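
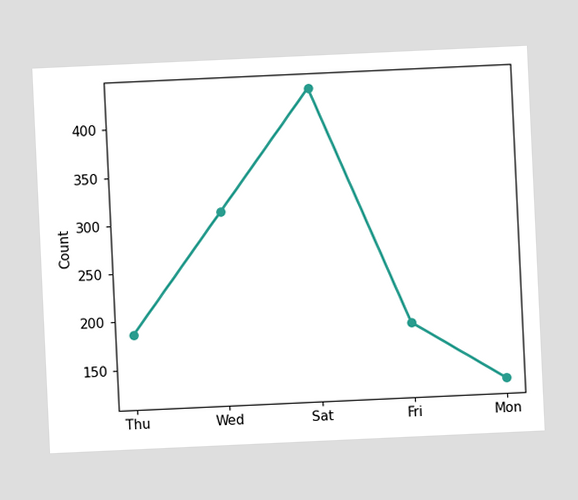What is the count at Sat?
434

The chart is tilted about 3° counter-clockwise. At Sat, the line is at 434.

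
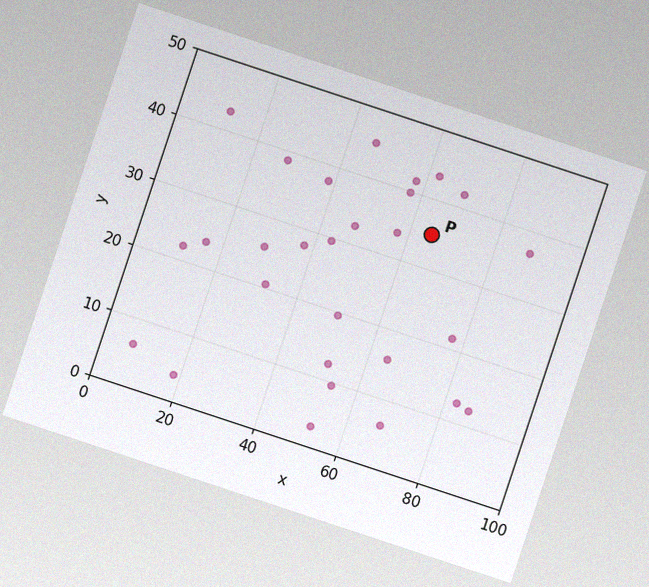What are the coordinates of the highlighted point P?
(65, 35)

The chart is tilted about 18° clockwise, with some photo noise. Following the gridlines from P to each axis, P sits at (65, 35).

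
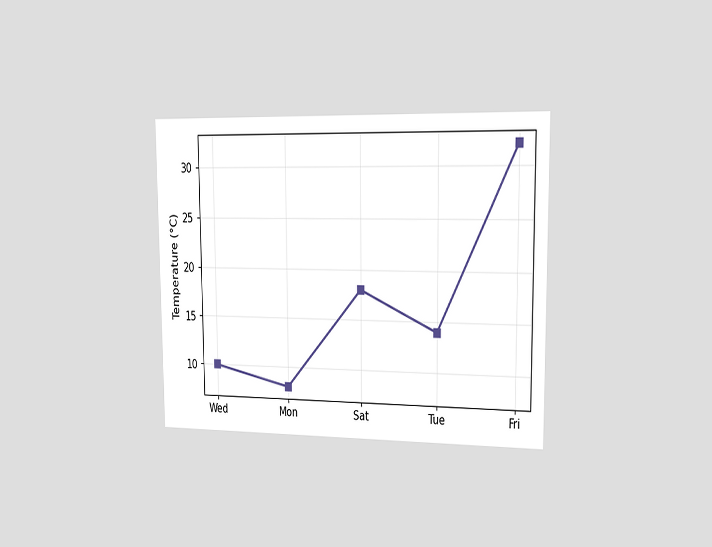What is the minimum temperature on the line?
8°C

The chart is viewed slightly from the right. The lowest point is at Mon, and reading across to the y-axis gives 8°C.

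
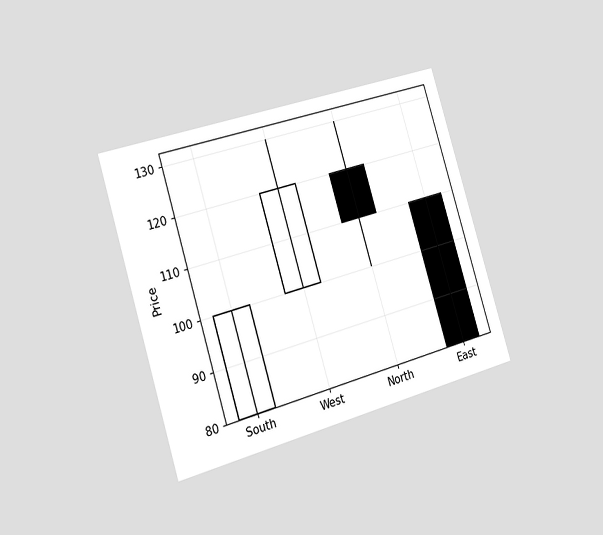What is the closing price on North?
The chart is tilted about 17° counter-clockwise and viewed slightly from the left. The North candle closes at 110.

110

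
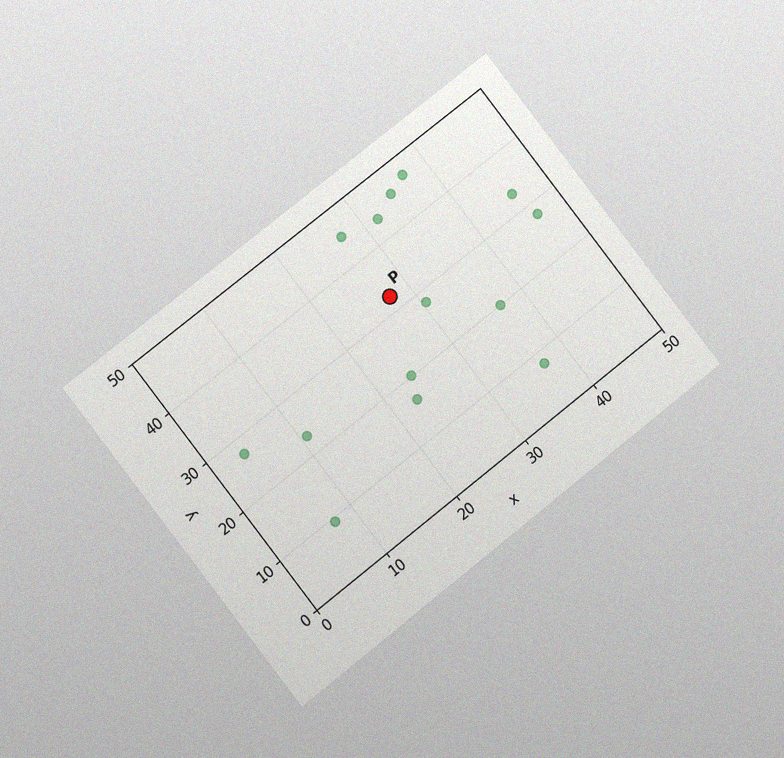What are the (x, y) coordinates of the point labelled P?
The chart is tilted about 38° counter-clockwise and viewed at a slight angle, with some photo noise. Following the gridlines from P to each axis, P sits at (27.5, 32.5).

(27.5, 32.5)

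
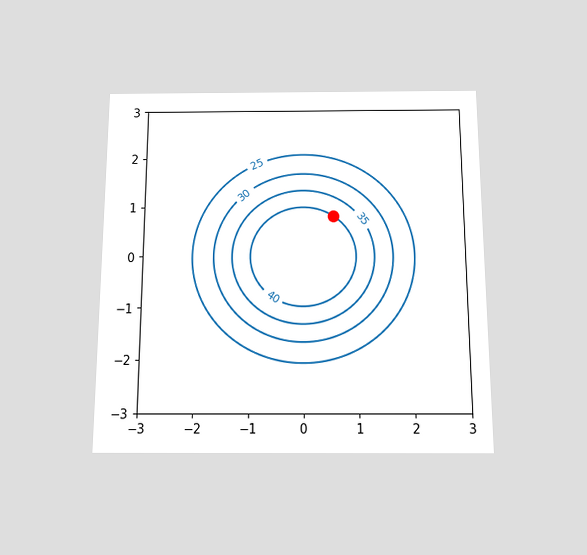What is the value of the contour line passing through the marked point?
40

The chart is viewed slightly from below. The marked point sits on the contour labelled 40.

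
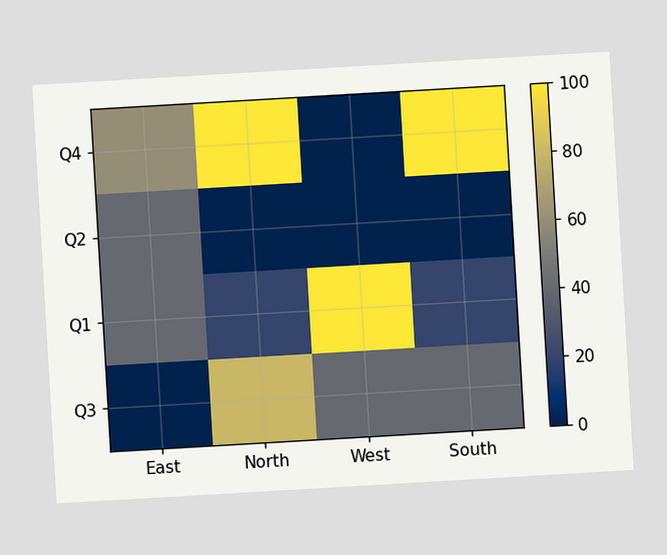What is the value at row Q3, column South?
40

The chart is tilted about 3° counter-clockwise. Matching cell (Q3, South) against the colorbar gives 40.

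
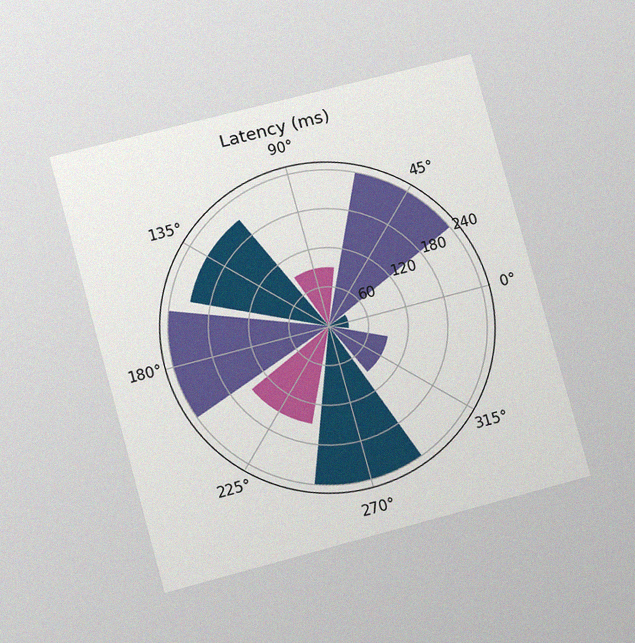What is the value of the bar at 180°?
The chart is tilted about 15° counter-clockwise and viewed at a slight angle, with some photo noise. The bar at 180° reaches 240ms on the radial axis.

240ms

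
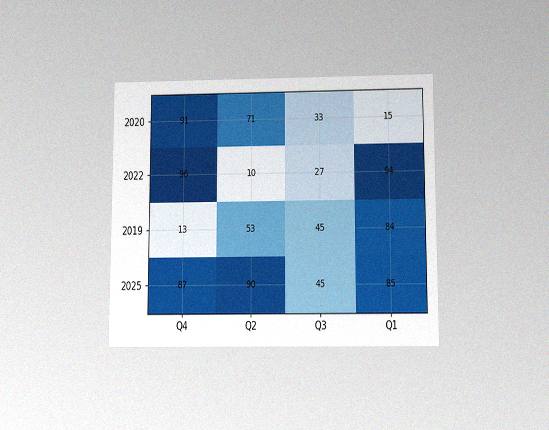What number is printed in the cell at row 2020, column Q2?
71

The chart is viewed slightly from below, with some photo noise. The (2020, Q2) cell reads 71.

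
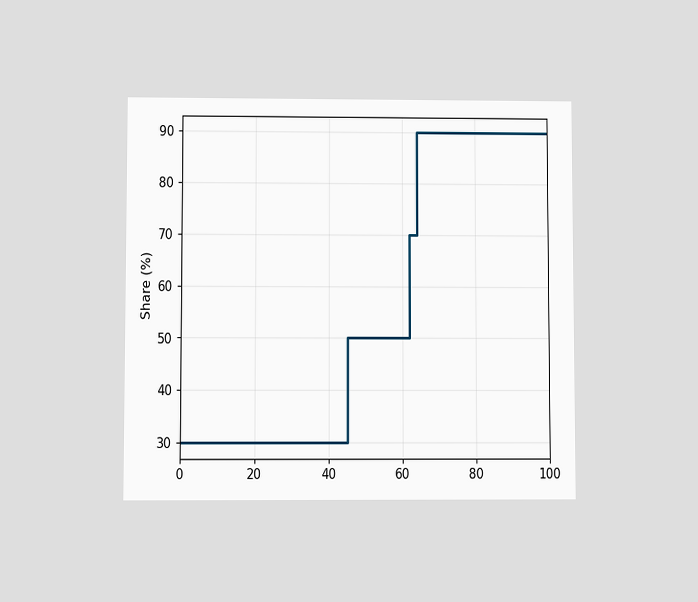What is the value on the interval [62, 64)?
70%

The chart is viewed at a slight angle. On [62, 64) the step sits at 70%.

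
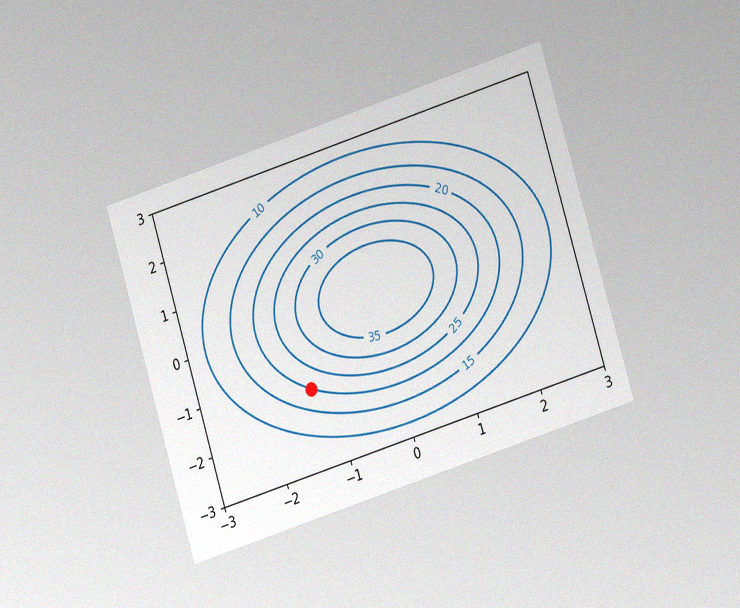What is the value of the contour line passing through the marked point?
20

The chart is tilted about 17° counter-clockwise and viewed at a slight angle, with some photo noise. The marked point sits on the contour labelled 20.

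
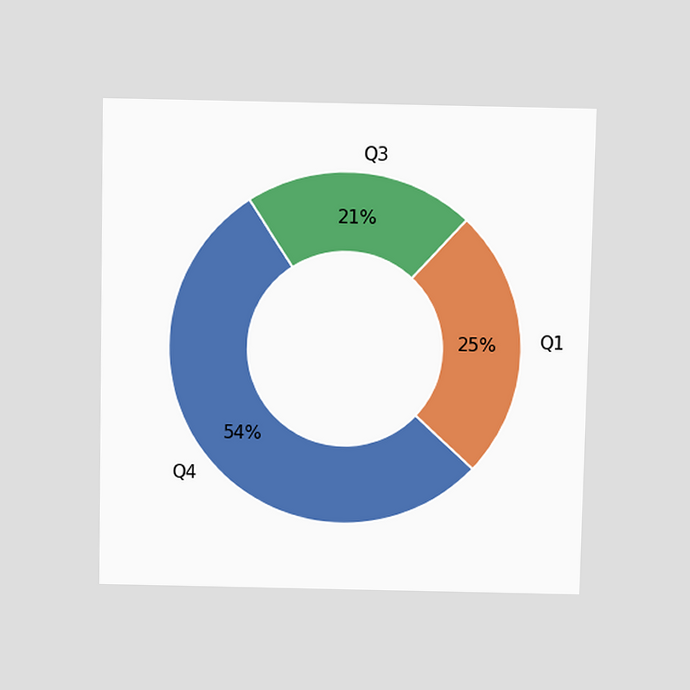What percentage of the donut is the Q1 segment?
The chart is viewed slightly from above. The Q1 segment takes up 25% of the ring.

25%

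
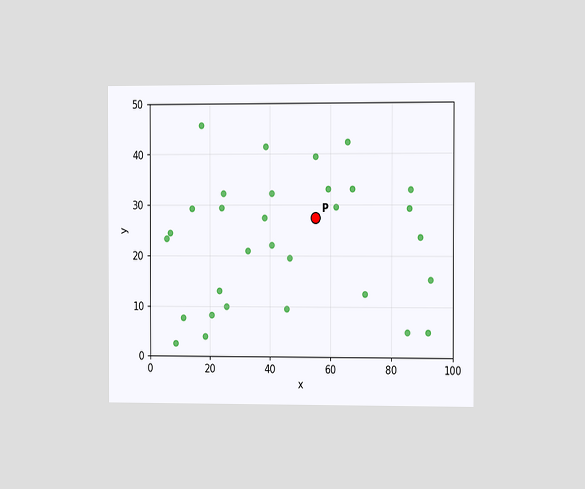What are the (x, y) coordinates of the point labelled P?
The chart is viewed slightly from the right. Following the gridlines from P to each axis, P sits at (55, 27.5).

(55, 27.5)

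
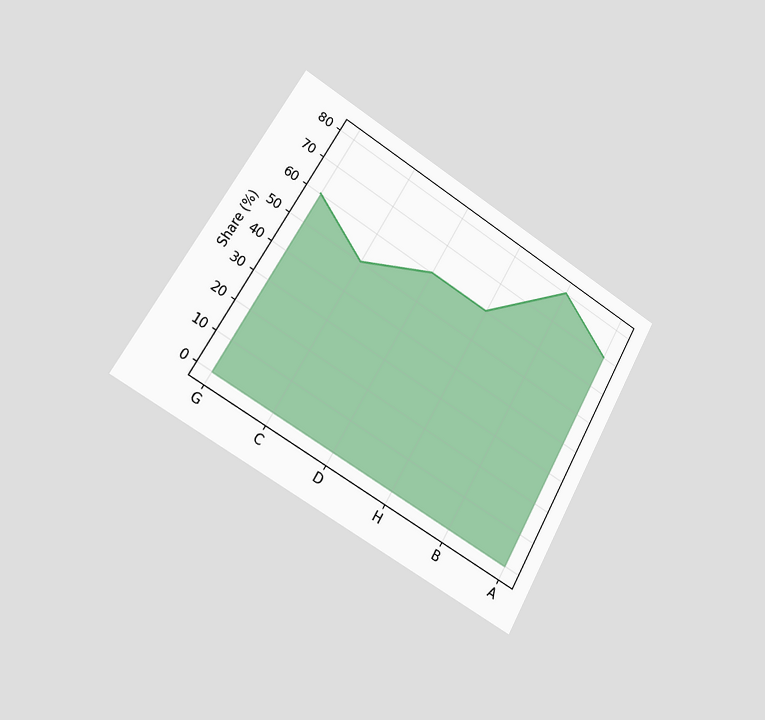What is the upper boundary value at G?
The chart is tilted about 30° clockwise and viewed slightly from the left. At G the upper boundary is at 60%.

60%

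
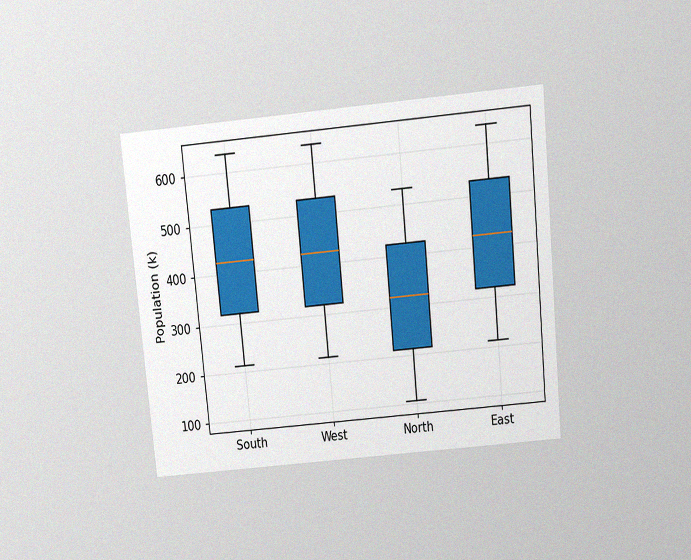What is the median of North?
318k

The chart is tilted about 5° counter-clockwise and viewed slightly from above, with some photo noise. The median line in the North box sits at 318k.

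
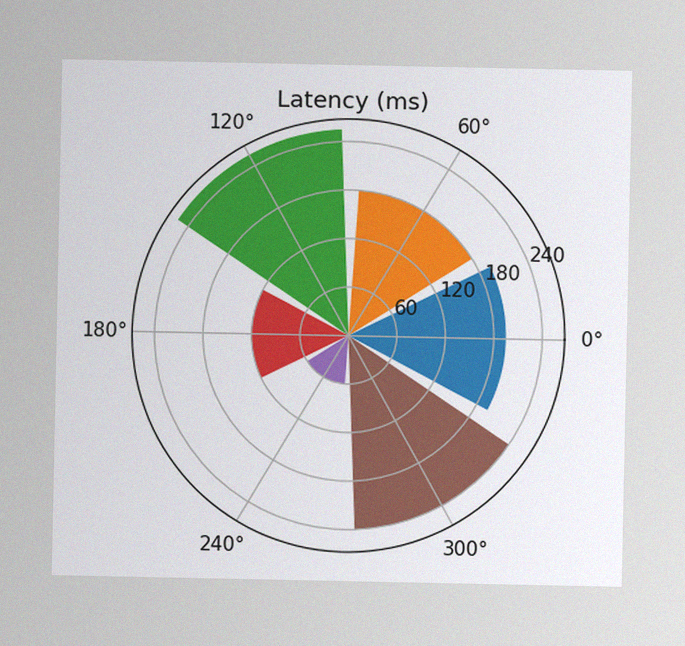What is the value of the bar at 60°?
180ms

The image has some photo noise and uneven lighting. The bar at 60° reaches 180ms on the radial axis.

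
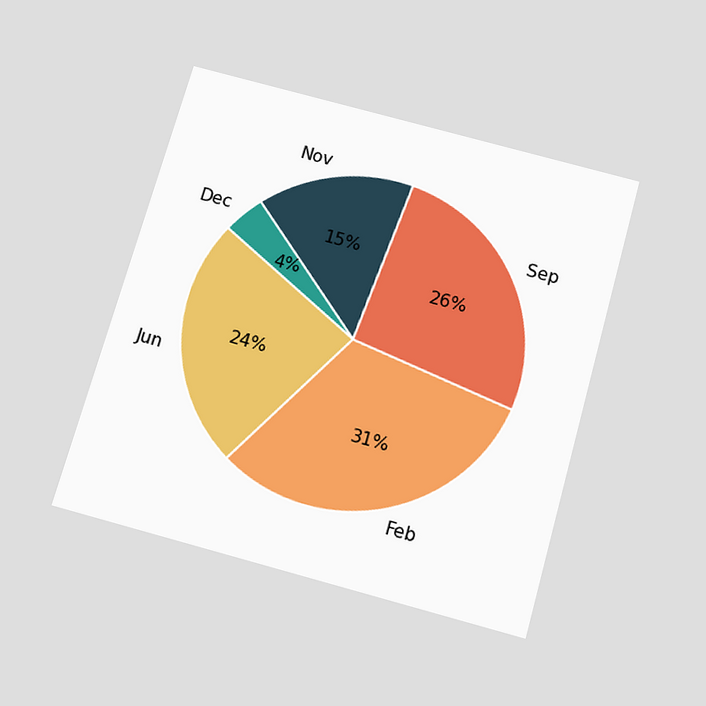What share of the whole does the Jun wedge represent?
The chart is tilted about 16° clockwise and viewed slightly from below. The Jun slice takes up 24% of the pie.

24%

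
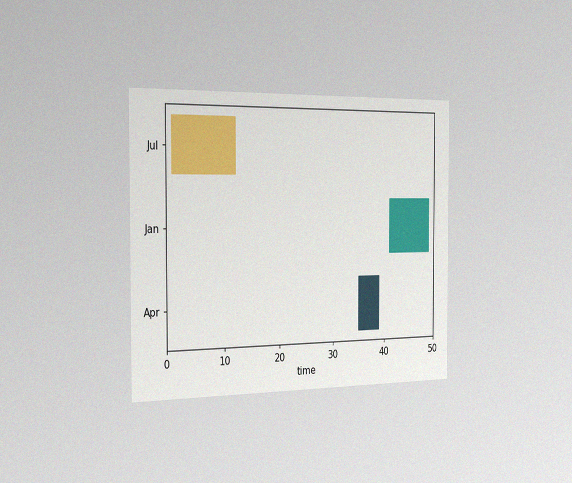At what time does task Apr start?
The chart is viewed slightly from the left, with some photo noise. The Apr bar begins at t=35.

35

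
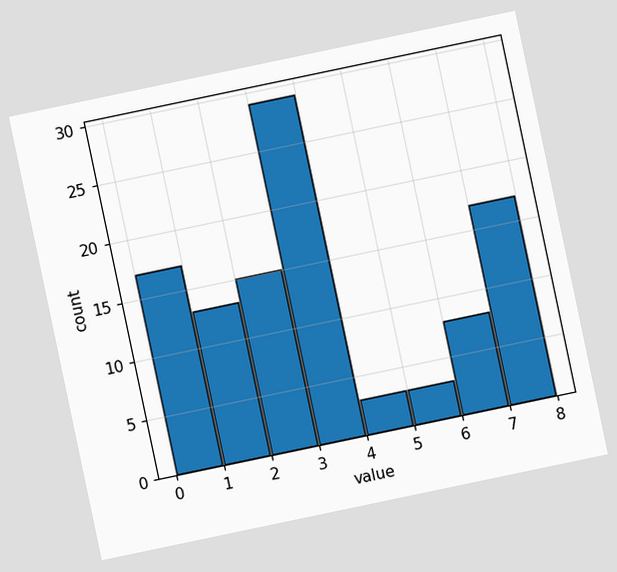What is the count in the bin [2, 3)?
15

The chart is tilted about 12° counter-clockwise. The [2, 3) bin has height 15.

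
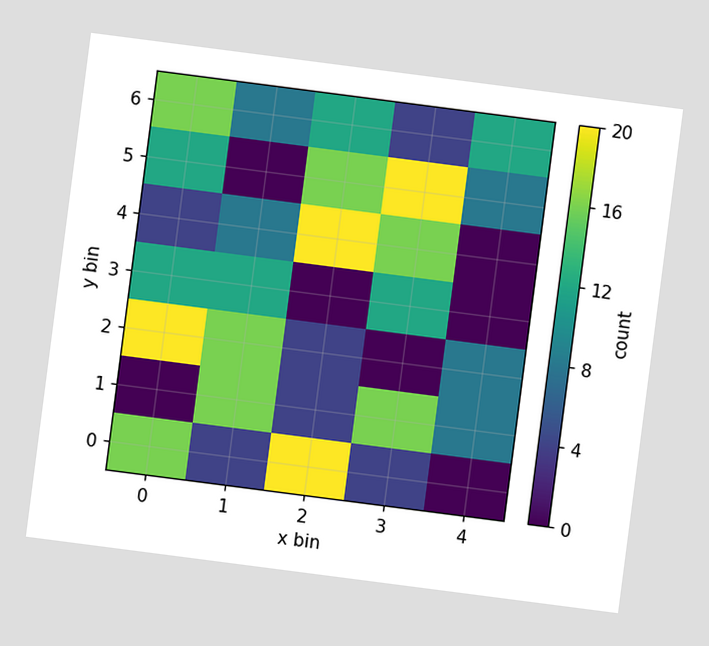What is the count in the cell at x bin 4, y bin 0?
The chart is tilted about 7° clockwise. Matching the cell (4, 0) against the colorbar gives 0.

0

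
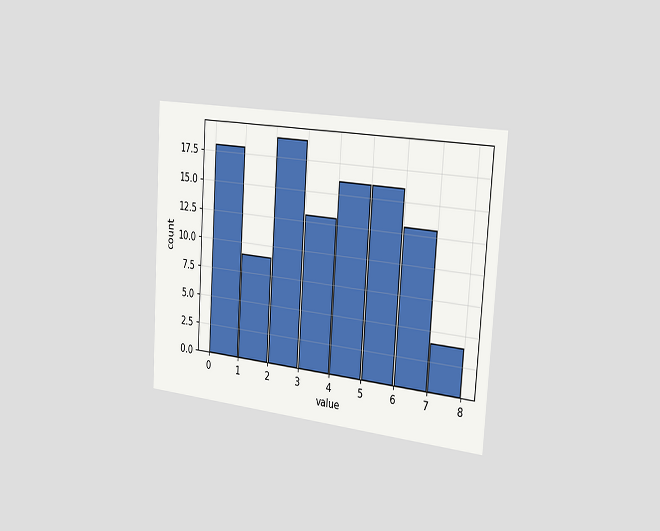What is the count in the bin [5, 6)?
The chart is tilted about 4° clockwise and viewed slightly from the right. The [5, 6) bin has height 16.

16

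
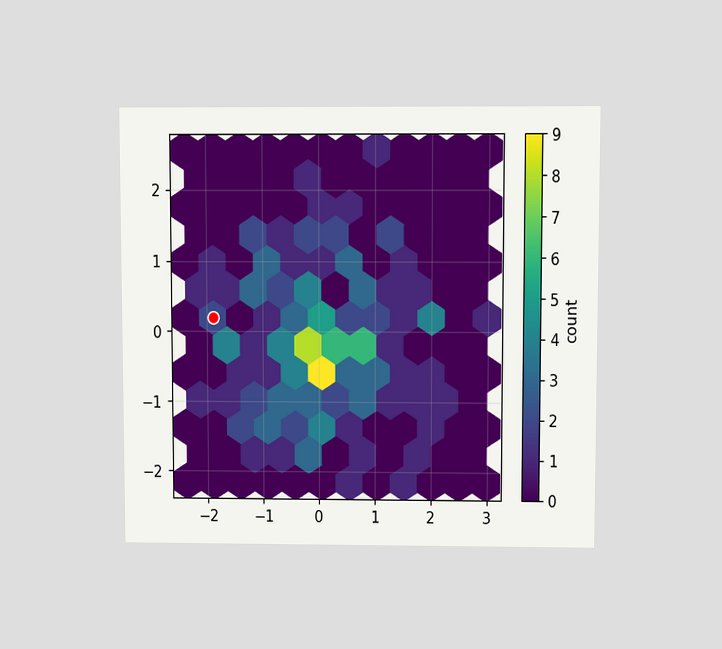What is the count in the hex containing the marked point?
The chart is viewed slightly from above. The marked hex reads 2 on the colorbar.

2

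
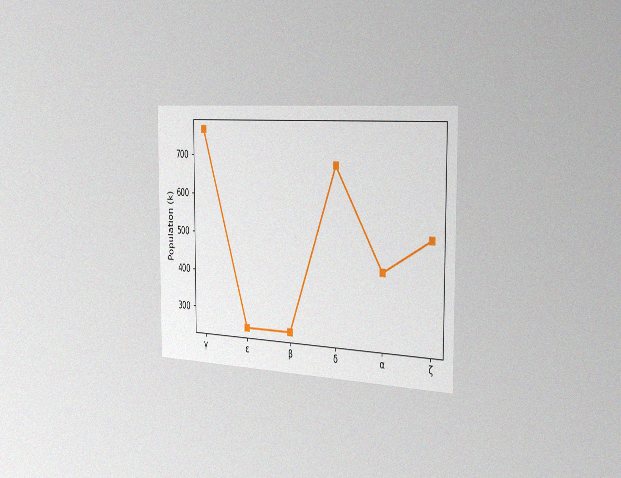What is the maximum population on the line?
The chart is viewed slightly from the right, with some photo noise. The highest point is at γ, and reading across to the y-axis gives 765k.

765k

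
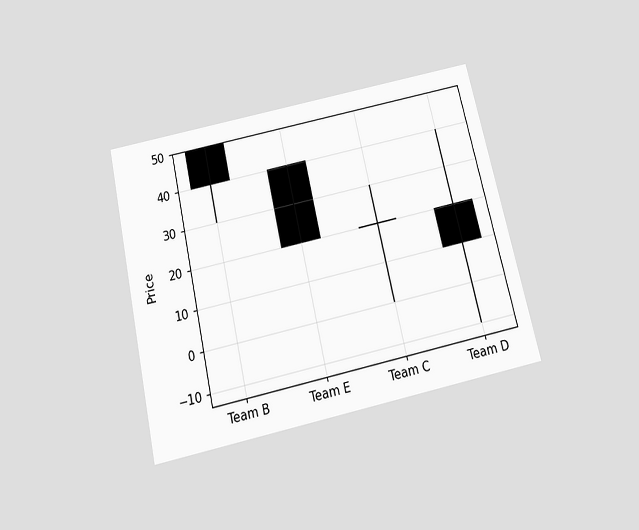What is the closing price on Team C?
The chart is tilted about 13° counter-clockwise and viewed slightly from below. The Team C candle closes at 20.

20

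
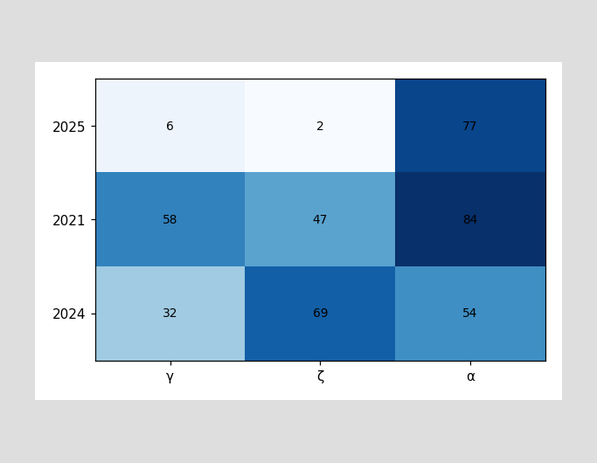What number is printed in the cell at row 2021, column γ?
58

The (2021, γ) cell reads 58.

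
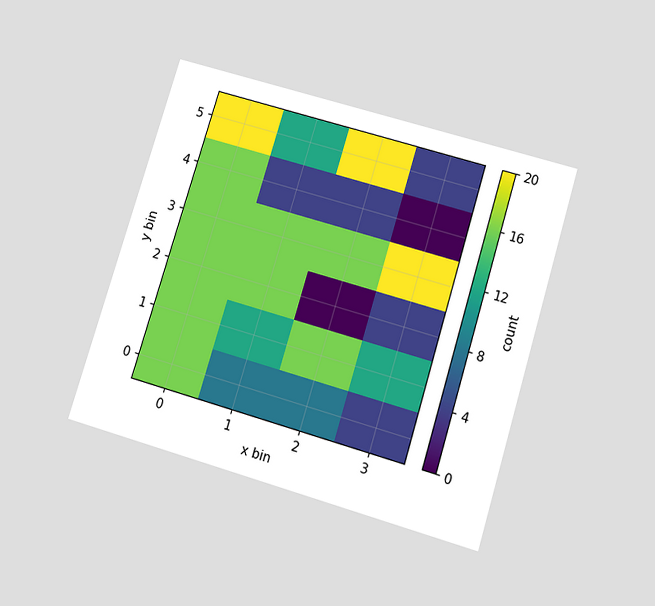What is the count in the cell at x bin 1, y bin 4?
4

The chart is tilted about 17° clockwise and viewed slightly from below. Matching the cell (1, 4) against the colorbar gives 4.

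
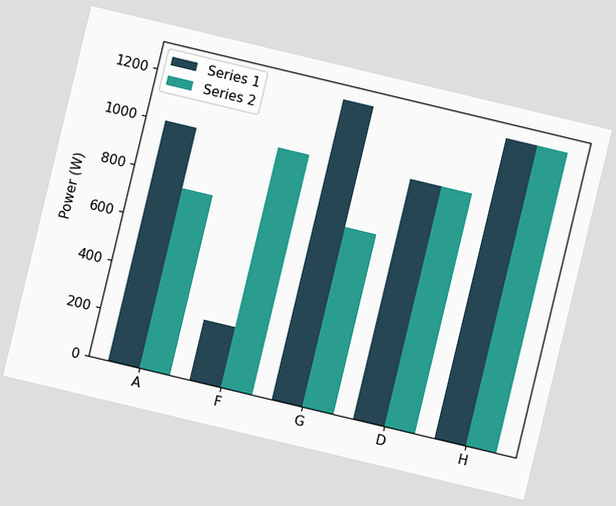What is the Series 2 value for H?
1250W

The chart is tilted about 13° clockwise. The Series 2 bar at H reaches 1250W on the y-axis.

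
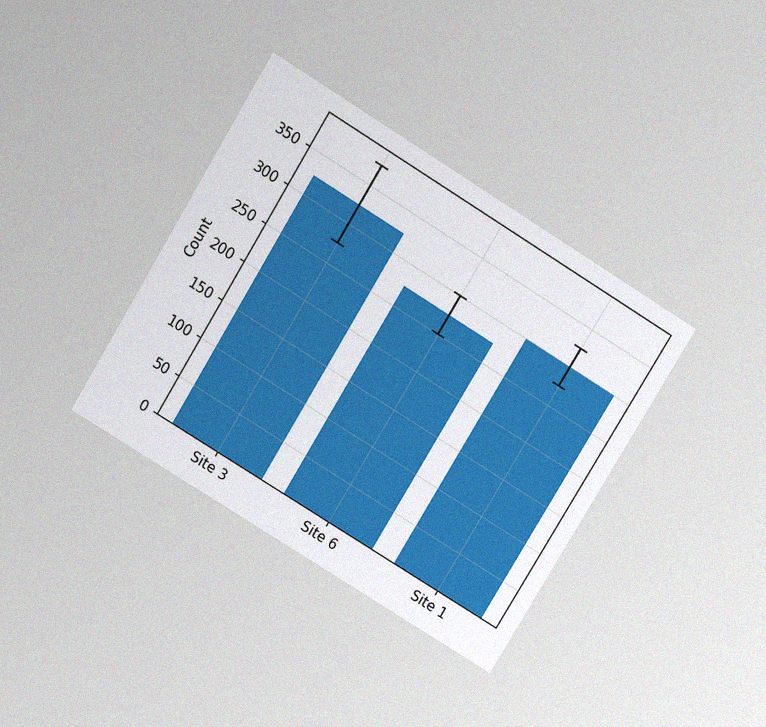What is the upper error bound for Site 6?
The chart is tilted about 31° clockwise and viewed slightly from above, with some photo noise. The Site 6 bar's upper whisker reaches 300.

300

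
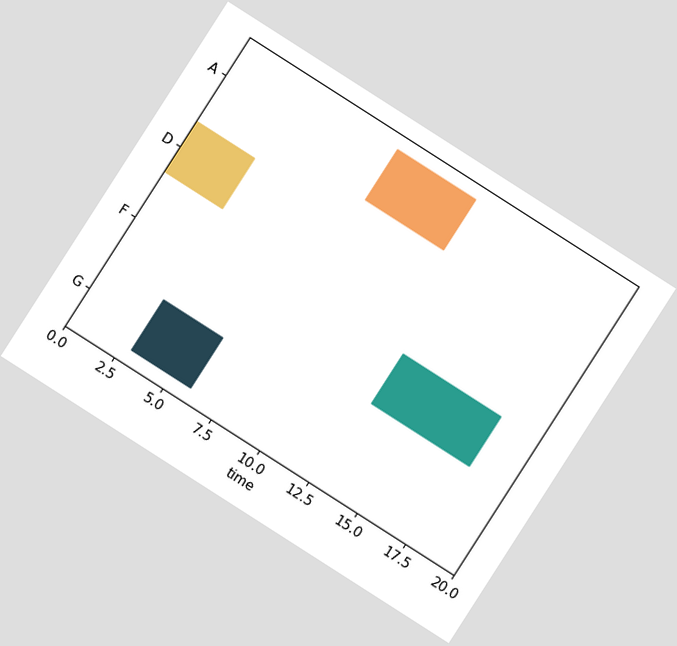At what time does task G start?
The chart is tilted about 33° clockwise. The G bar begins at t=3.

3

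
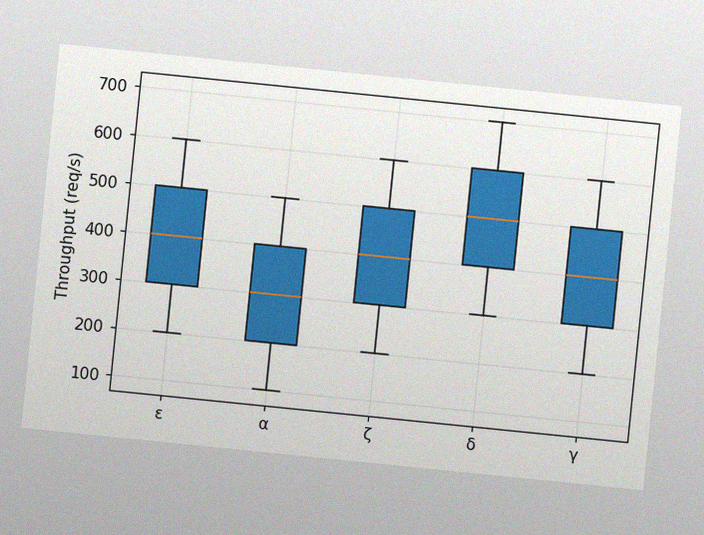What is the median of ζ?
400req/s

The chart is tilted about 6° clockwise, with some photo noise. The median line in the ζ box sits at 400req/s.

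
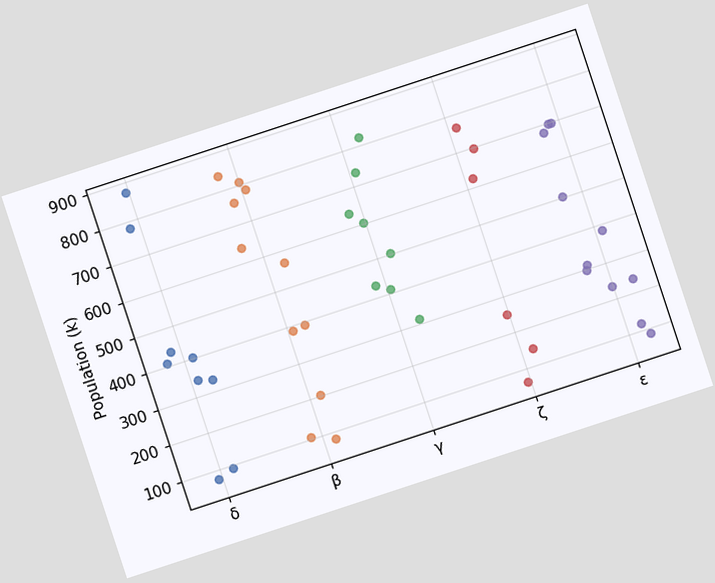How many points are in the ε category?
11

The chart is tilted about 18° counter-clockwise. Counting the markers in the ε column gives 11.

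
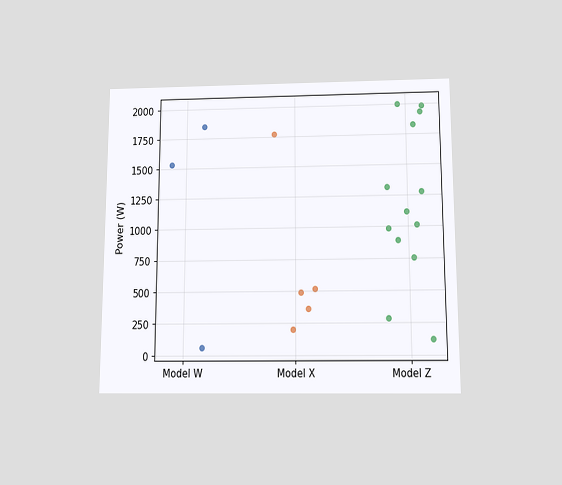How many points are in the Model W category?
The chart is viewed slightly from below. Counting the markers in the Model W column gives 3.

3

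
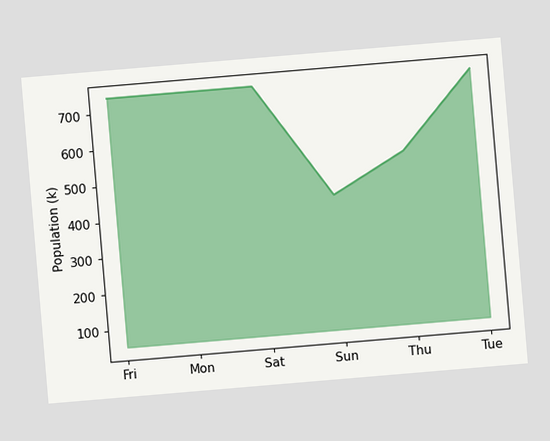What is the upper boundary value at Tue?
742k

The chart is tilted about 5° counter-clockwise. At Tue the upper boundary is at 742k.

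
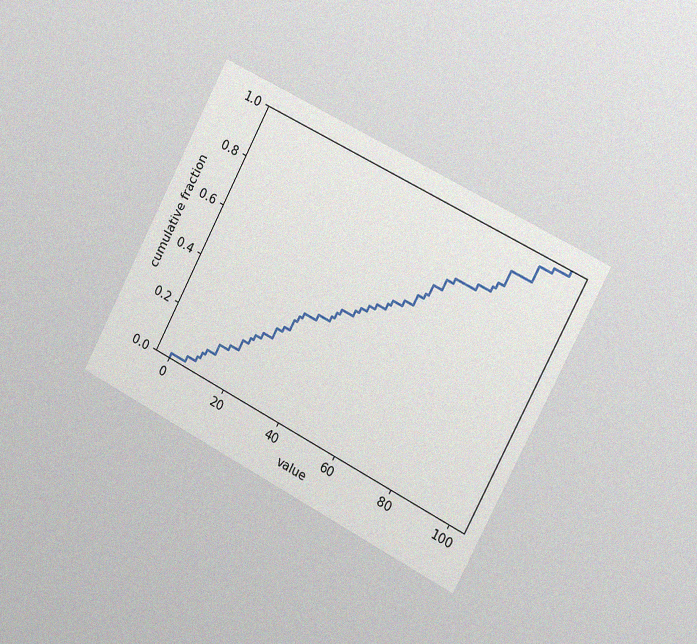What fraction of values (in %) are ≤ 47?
50%

The chart is tilted about 28° clockwise and viewed slightly from the right, with some photo noise. At x=47 the ECDF step is at 50%.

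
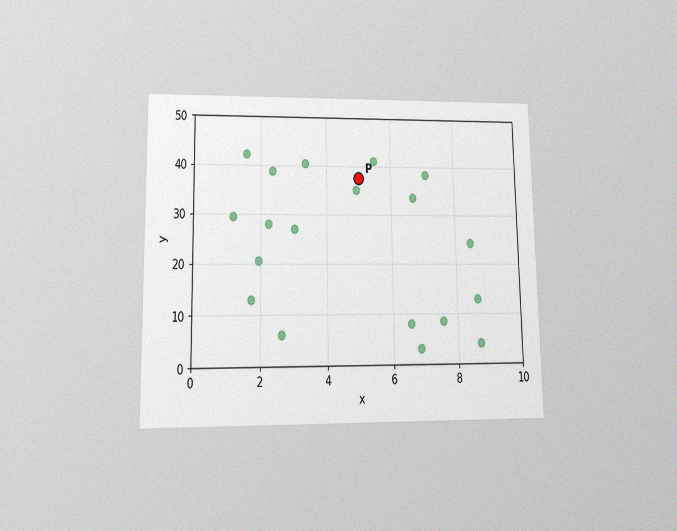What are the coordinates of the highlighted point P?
The chart is viewed at a slight angle, with some photo noise. Following the gridlines from P to each axis, P sits at (5, 37.5).

(5, 37.5)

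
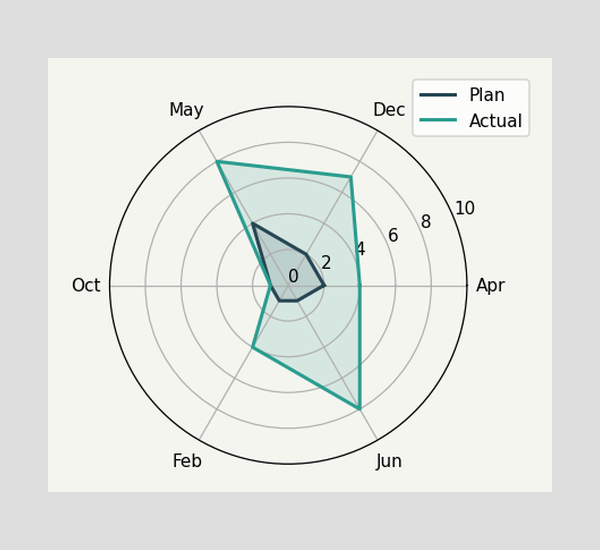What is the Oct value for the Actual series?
On the Oct axis, Actual reaches 1.

1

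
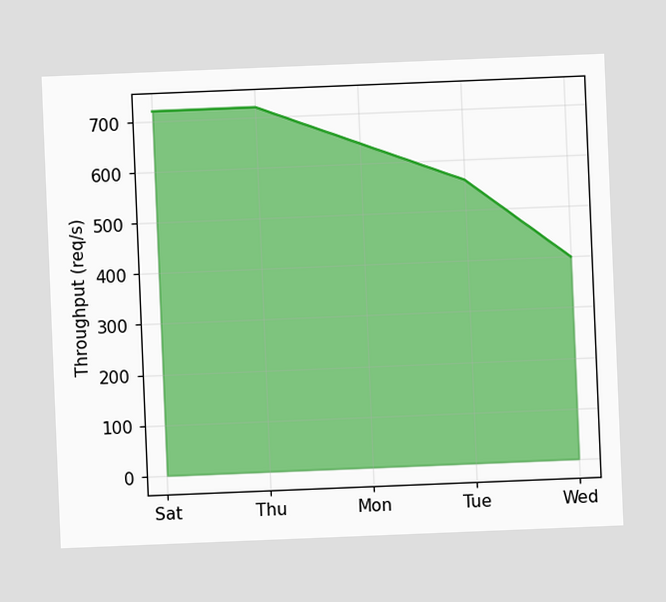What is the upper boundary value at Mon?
640req/s

The chart is tilted about 2° counter-clockwise. At Mon the upper boundary is at 640req/s.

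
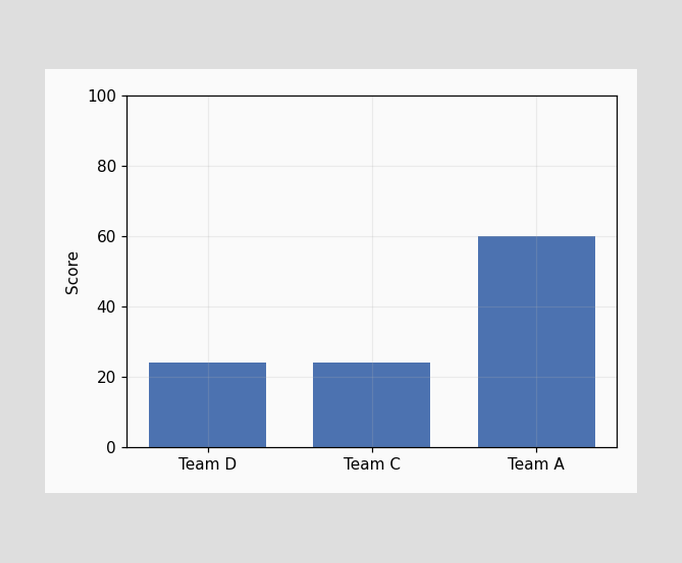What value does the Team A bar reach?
60

Reading along the chart's y-axis, the Team A bar reaches 60.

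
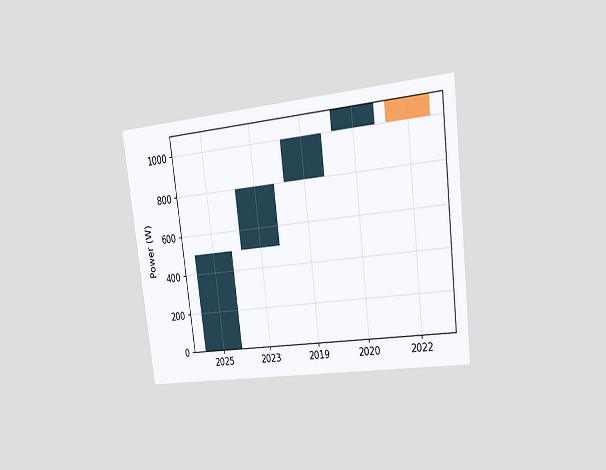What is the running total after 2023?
800W

The chart is tilted about 7° counter-clockwise and viewed slightly from the right. After 2023 the running total reaches 800W.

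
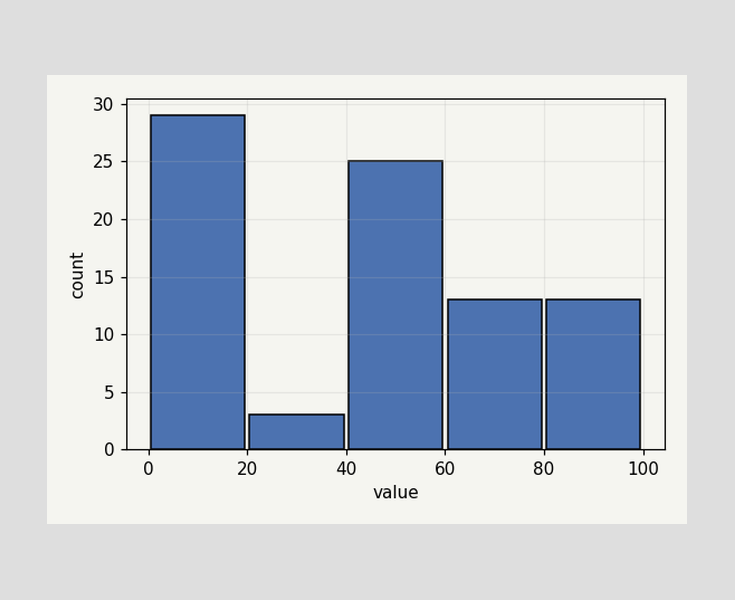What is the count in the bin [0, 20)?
The [0, 20) bin has height 29.

29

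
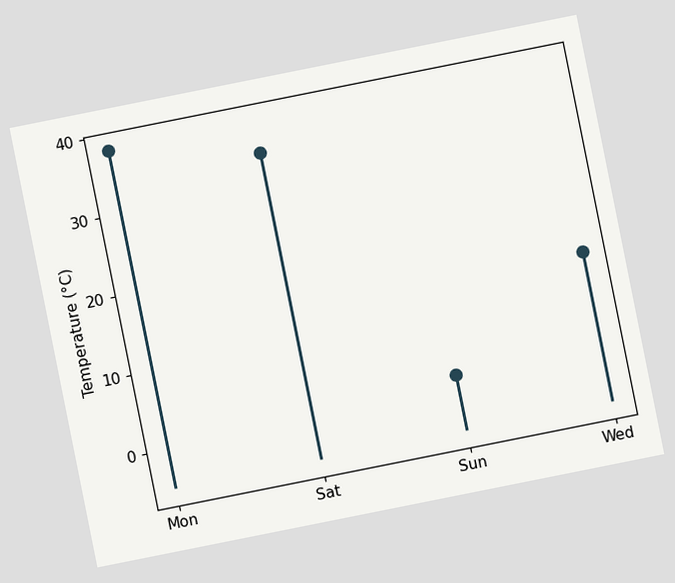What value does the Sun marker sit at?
2°C

The chart is tilted about 11° counter-clockwise. The Sun marker sits at 2°C.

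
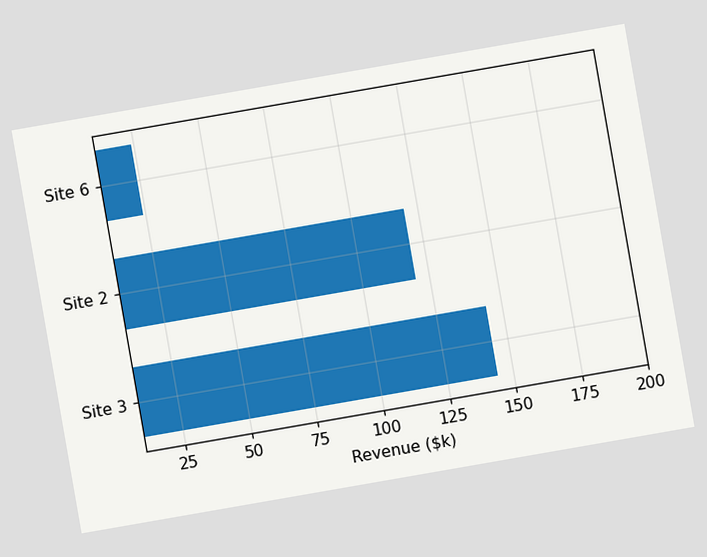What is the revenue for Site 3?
$144k

The chart is tilted about 10° counter-clockwise. Reading along the chart's x-axis, the Site 3 bar reaches $144k.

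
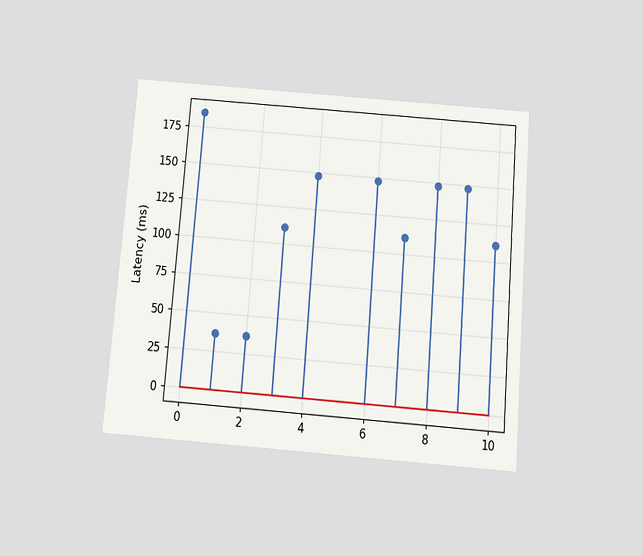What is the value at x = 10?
111ms

The chart is tilted about 5° clockwise and viewed slightly from below. The stem at x=10 reaches 111ms.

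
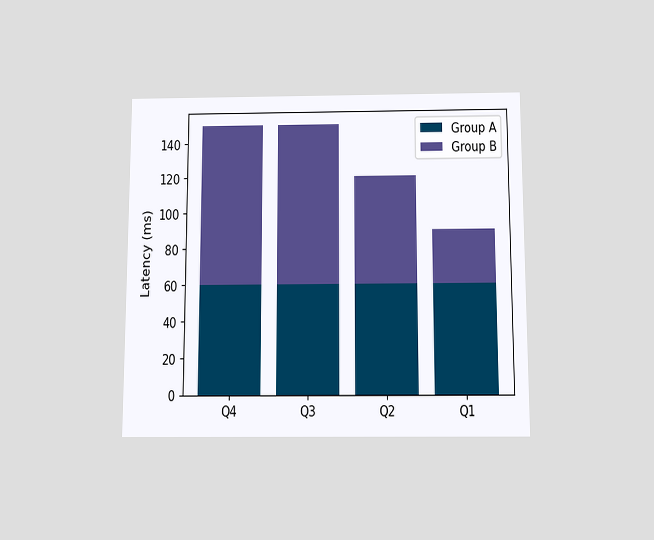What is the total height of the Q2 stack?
120ms

The chart is viewed slightly from below. The Q2 stack's top reaches 120ms on the y-axis.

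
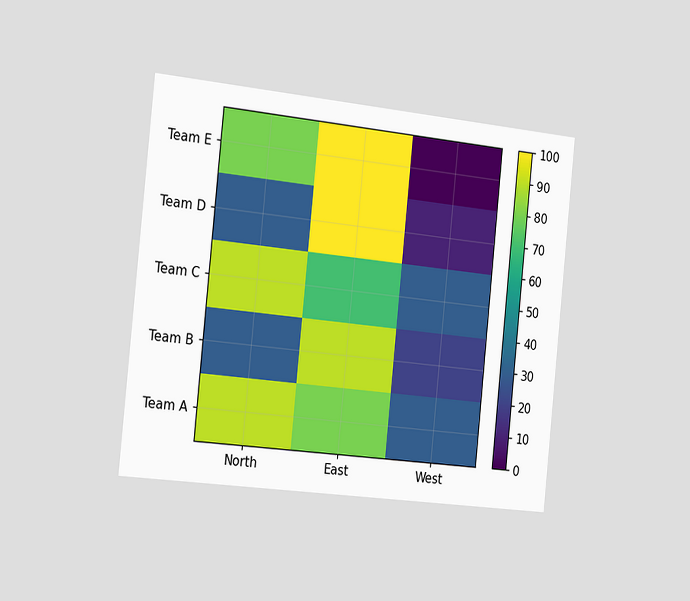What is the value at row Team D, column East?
The chart is tilted about 6° clockwise and viewed slightly from the left. Matching cell (Team D, East) against the colorbar gives 100.

100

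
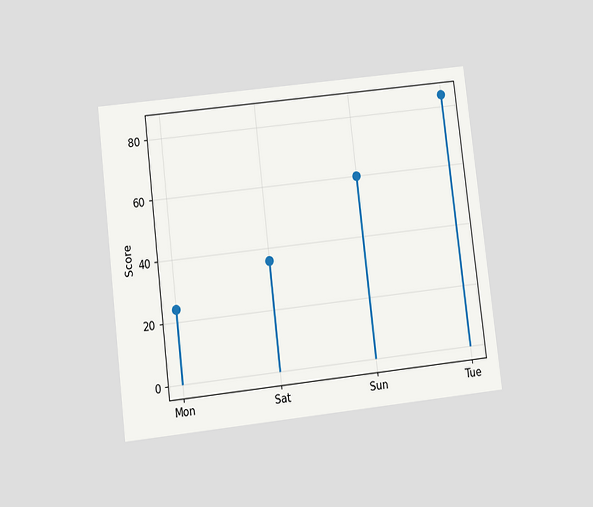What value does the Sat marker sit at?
The chart is tilted about 7° counter-clockwise and viewed slightly from below. The Sat marker sits at 36.

36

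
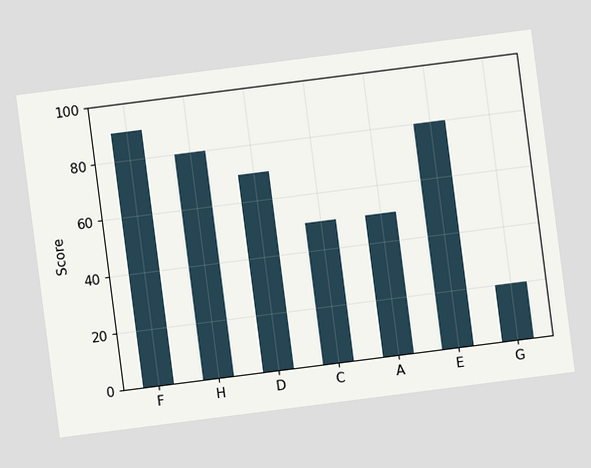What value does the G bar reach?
The chart is tilted about 7° counter-clockwise. Reading along the chart's y-axis, the G bar reaches 20.

20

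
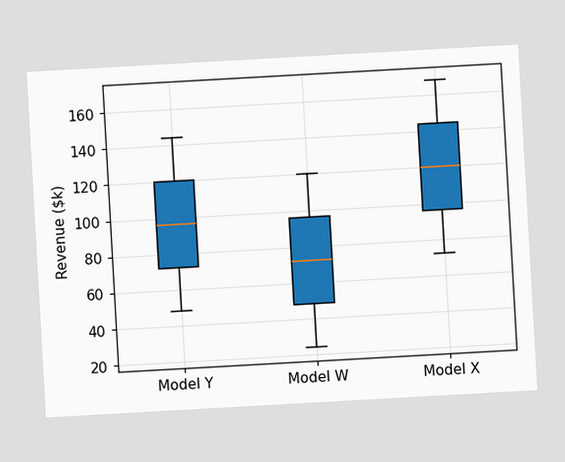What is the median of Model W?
The chart is tilted about 3° counter-clockwise. The median line in the Model W box sits at $72k.

$72k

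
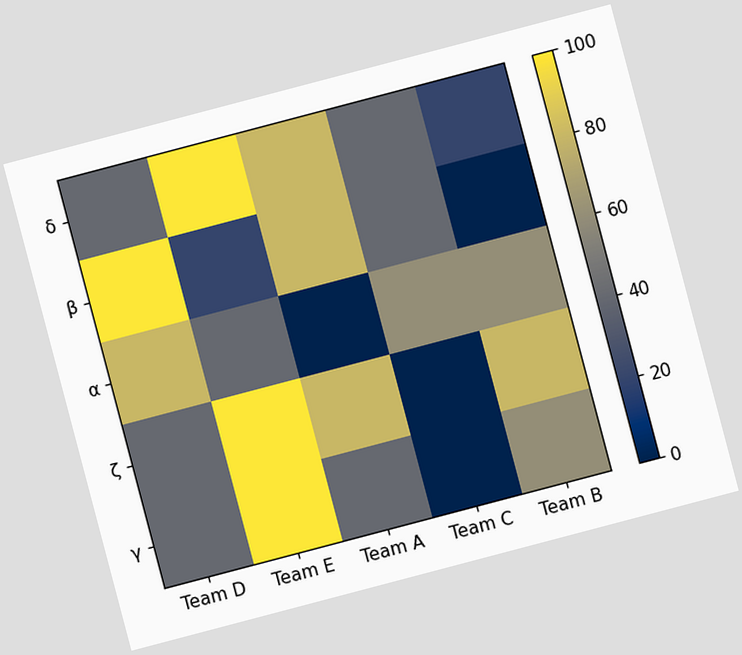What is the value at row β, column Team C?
40

The chart is tilted about 15° counter-clockwise. Matching cell (β, Team C) against the colorbar gives 40.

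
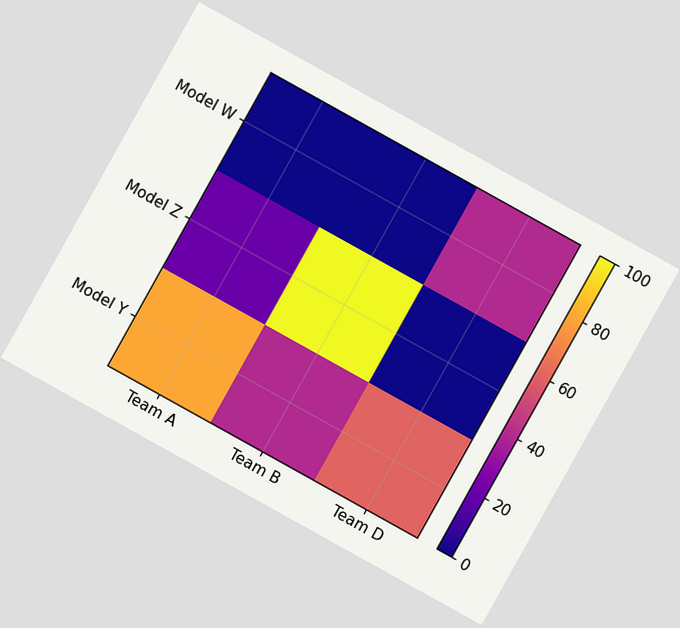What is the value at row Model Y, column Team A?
80

The chart is tilted about 29° clockwise. Matching cell (Model Y, Team A) against the colorbar gives 80.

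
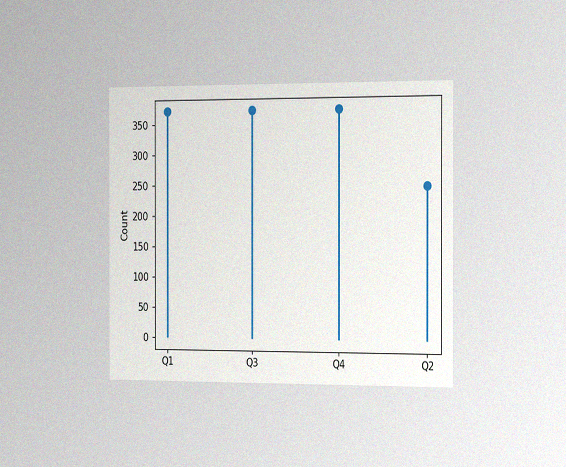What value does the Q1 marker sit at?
372

The chart is viewed slightly from the right, with some photo noise. The Q1 marker sits at 372.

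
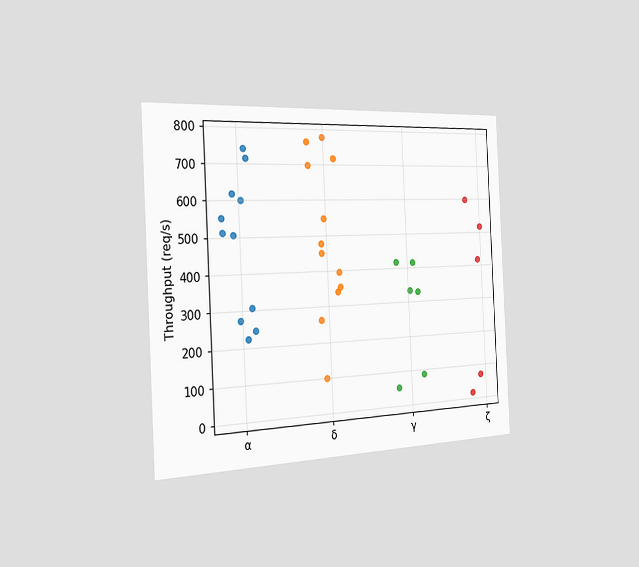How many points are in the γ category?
6

The chart is tilted about 3° counter-clockwise and viewed slightly from the left. Counting the markers in the γ column gives 6.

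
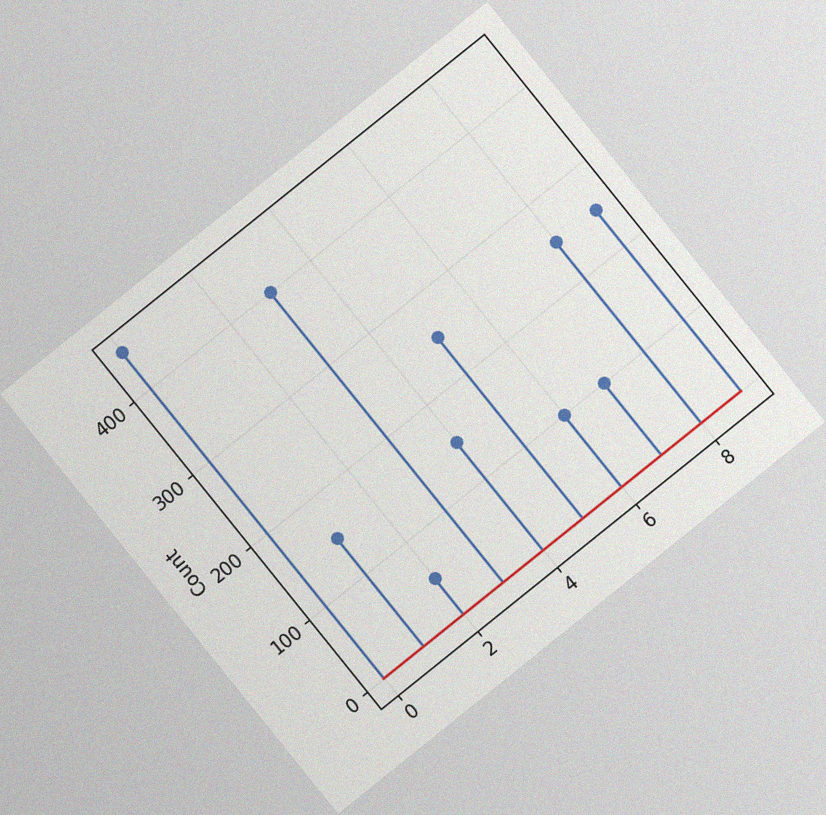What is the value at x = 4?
150

The chart is tilted about 39° counter-clockwise, with some photo noise. The stem at x=4 reaches 150.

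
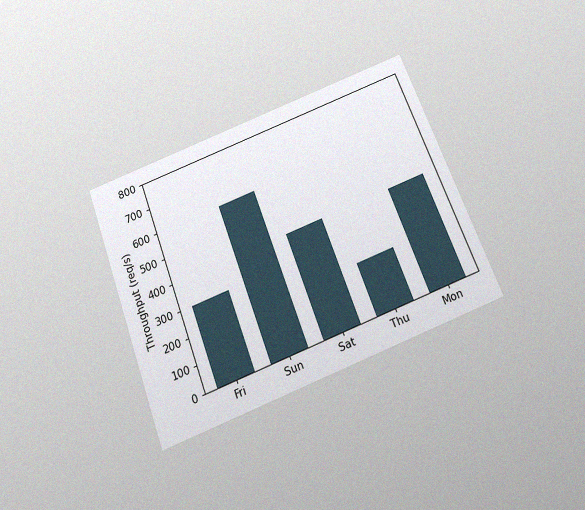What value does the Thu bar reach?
The chart is tilted about 21° counter-clockwise and viewed slightly from below, with some photo noise. Reading along the chart's y-axis, the Thu bar reaches 200req/s.

200req/s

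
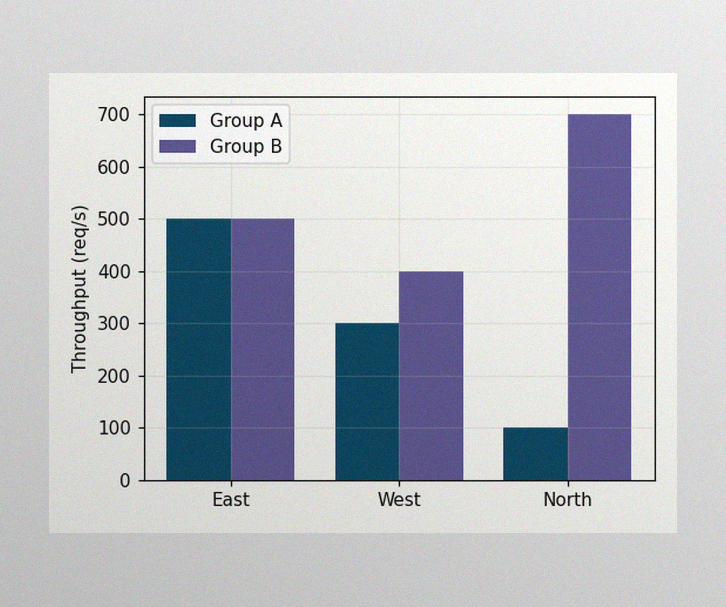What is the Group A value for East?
The image has some photo noise and uneven lighting. The Group A bar at East reaches 500req/s on the y-axis.

500req/s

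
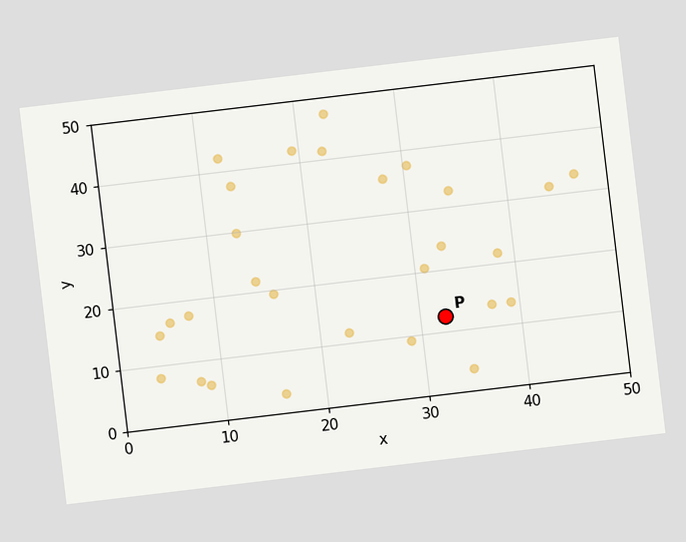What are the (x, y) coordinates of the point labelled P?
(32.5, 12.5)

The chart is tilted about 7° counter-clockwise. Following the gridlines from P to each axis, P sits at (32.5, 12.5).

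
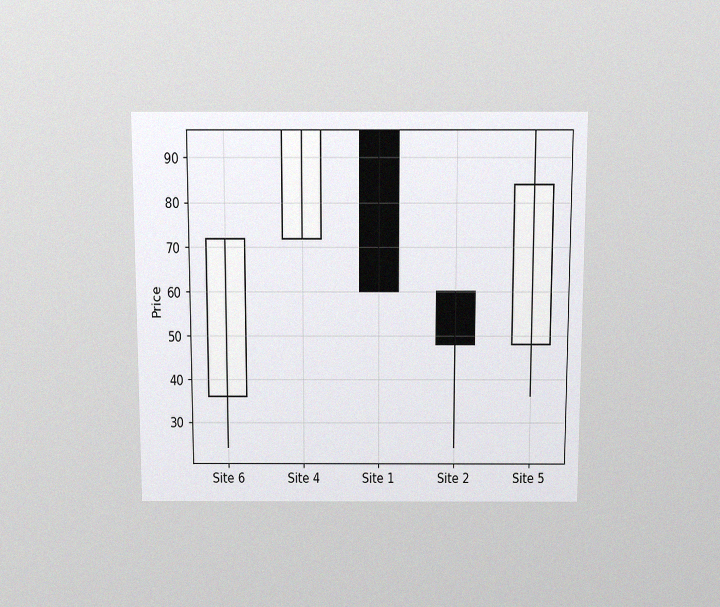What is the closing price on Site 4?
96

The chart is viewed slightly from above, with some photo noise. The Site 4 candle closes at 96.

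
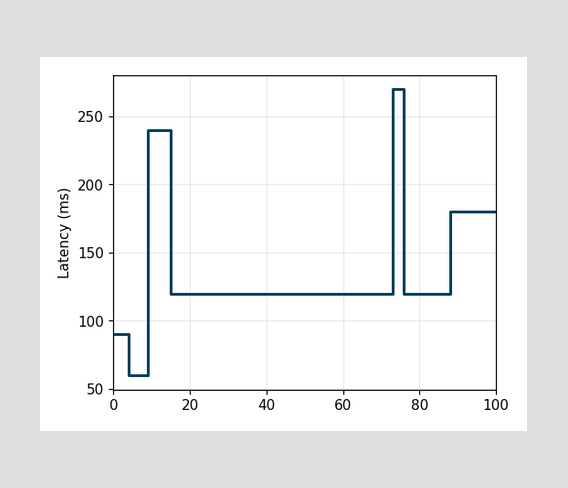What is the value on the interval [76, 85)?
120ms

On [76, 85) the step sits at 120ms.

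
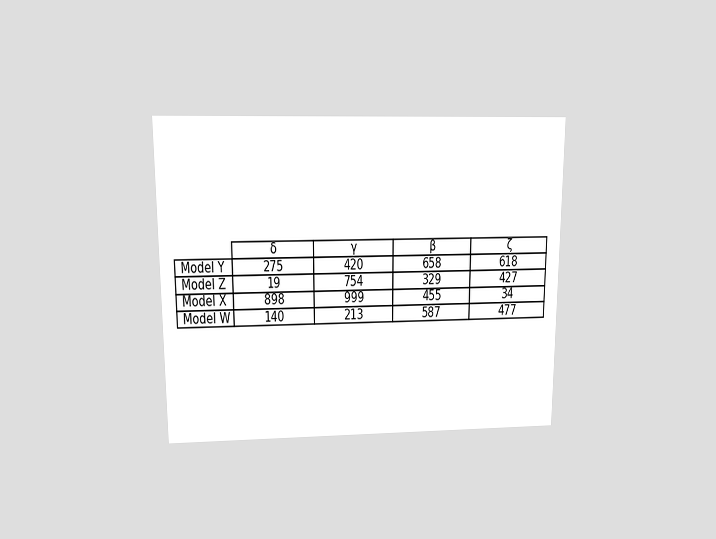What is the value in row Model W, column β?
The chart is viewed slightly from above. The (Model W, β) cell reads 587.

587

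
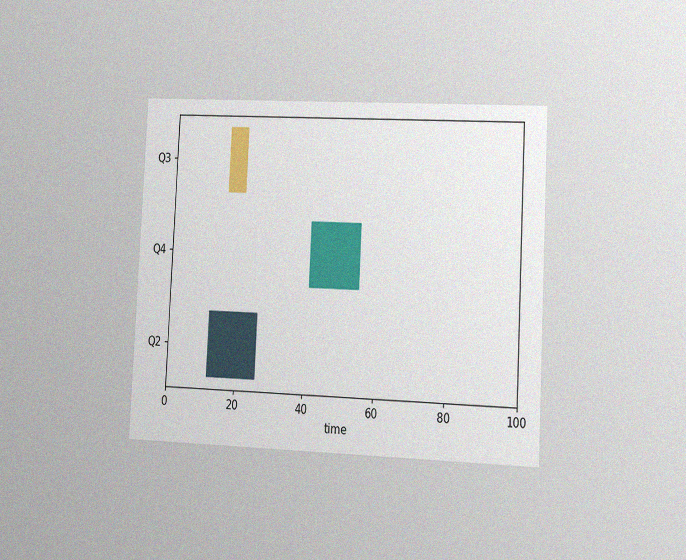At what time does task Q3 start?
The chart is tilted about 3° clockwise and viewed slightly from the right, with some photo noise. The Q3 bar begins at t=16.

16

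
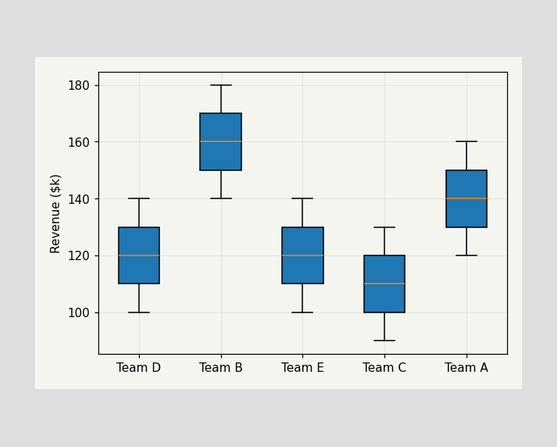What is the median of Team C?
The median line in the Team C box sits at $110k.

$110k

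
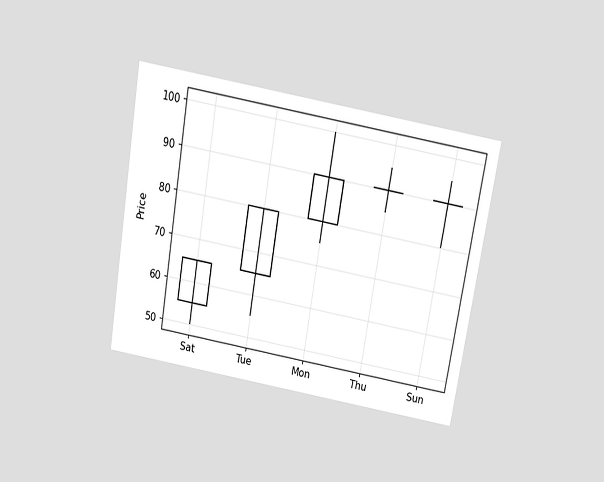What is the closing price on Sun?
The chart is tilted about 10° clockwise and viewed slightly from above. The Sun candle closes at 90.

90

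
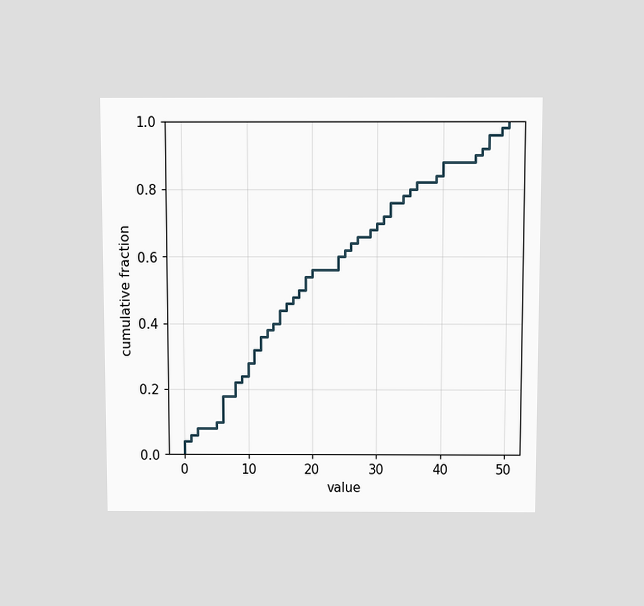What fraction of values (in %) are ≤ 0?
4%

The chart is viewed slightly from above. At x=0 the ECDF step is at 4%.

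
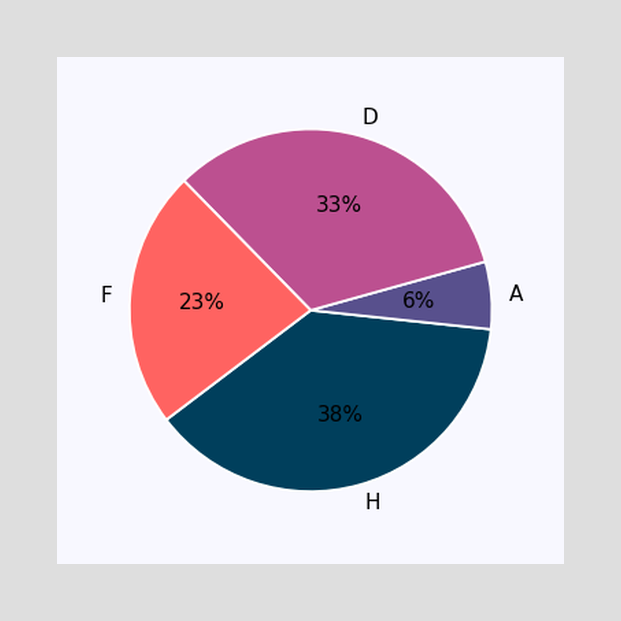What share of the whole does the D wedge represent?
33%

The D slice takes up 33% of the pie.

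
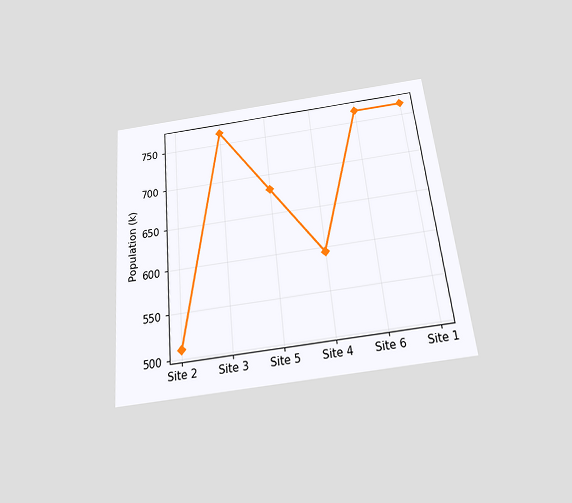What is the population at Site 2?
510k

The chart is tilted about 6° counter-clockwise and viewed slightly from below. At Site 2, the line is at 510k.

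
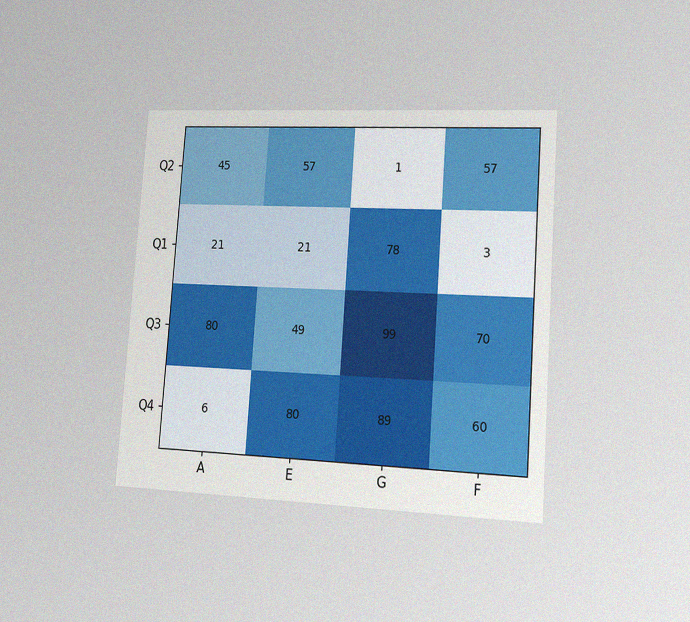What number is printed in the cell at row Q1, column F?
3

The chart is tilted about 4° clockwise and viewed slightly from the right, with some photo noise. The (Q1, F) cell reads 3.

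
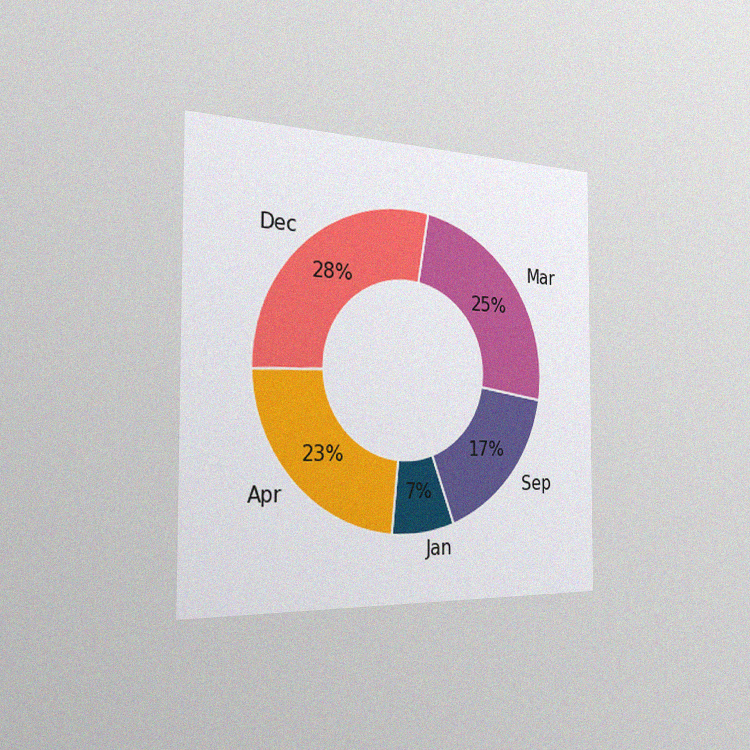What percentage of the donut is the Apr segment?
23%

The chart is viewed slightly from the left, with some photo noise. The Apr segment takes up 23% of the ring.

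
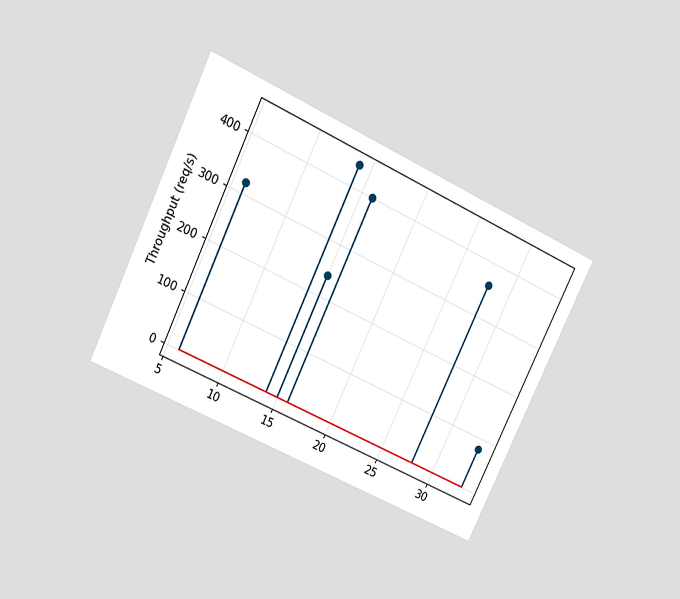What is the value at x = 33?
The chart is tilted about 25° clockwise and viewed slightly from above. The stem at x=33 reaches 80req/s.

80req/s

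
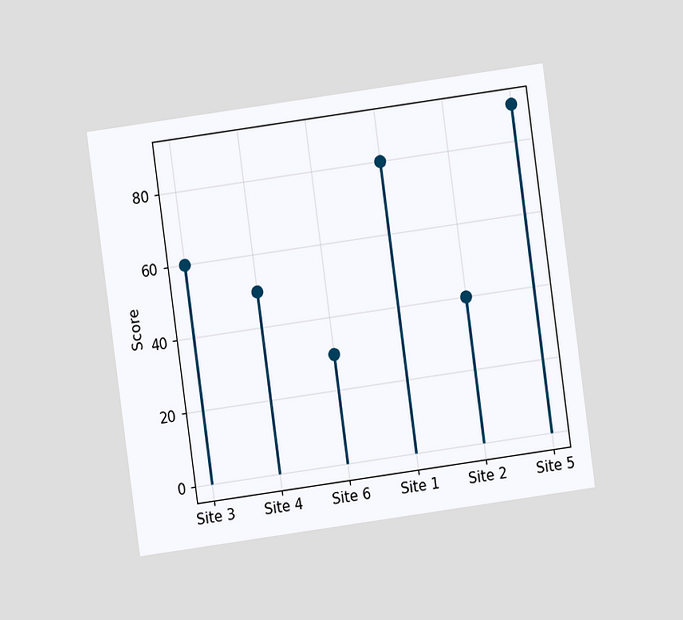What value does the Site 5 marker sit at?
90

The chart is tilted about 8° counter-clockwise and viewed at a slight angle. The Site 5 marker sits at 90.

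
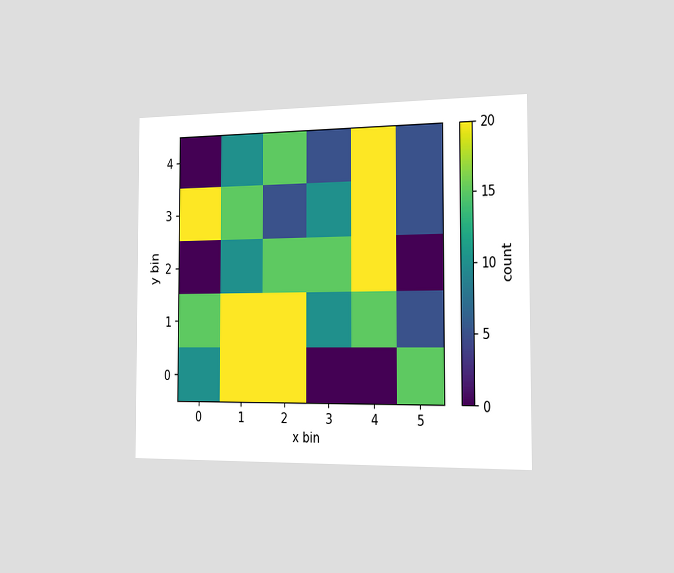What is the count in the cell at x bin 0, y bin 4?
The chart is viewed slightly from the right. Matching the cell (0, 4) against the colorbar gives 0.

0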